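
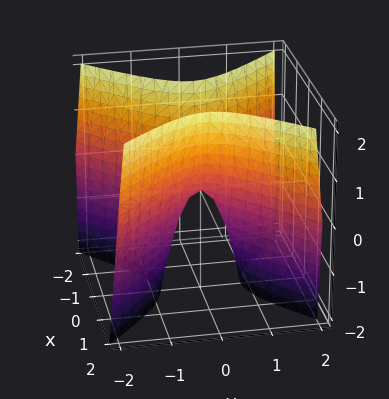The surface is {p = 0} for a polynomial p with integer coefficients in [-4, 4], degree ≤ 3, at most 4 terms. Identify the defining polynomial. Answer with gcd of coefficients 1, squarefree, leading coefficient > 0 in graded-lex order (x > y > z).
The degree is 2 — a hyperbolic paraboloid; a quadric.
Symmetries: the y ↦ −y reflection is a symmetry, so y appears only in even powers; it's symmetric under x → −x, forcing even powers of x.
From the visible intercepts: one z-axis crossing is at z = 0; it meets the y-axis at y = 0 (among the integer gridlines); it crosses the x-axis at the gridline x = 0.
Putting this together gives p.

3*x^2 - 3*y^2 - z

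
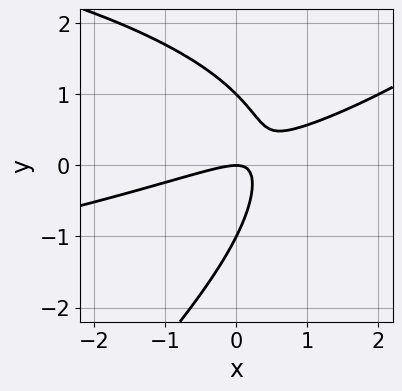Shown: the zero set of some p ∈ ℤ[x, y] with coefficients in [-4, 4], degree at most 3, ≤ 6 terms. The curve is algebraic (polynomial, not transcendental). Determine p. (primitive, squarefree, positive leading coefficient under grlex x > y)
x*y^2 - y^3 + x^2 - 3*x*y + y

(a) deg p = 3. The shape is more complex than any degree-2 curve.
(b) Observable constraints: among the integer gridlines, it crosses the y-axis at y ∈ {-1, 0, 1}; one x-axis crossing is at x = 0.
(c) Fitting integer coefficients to these (and the overall shape) gives p.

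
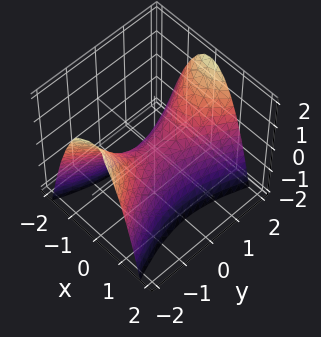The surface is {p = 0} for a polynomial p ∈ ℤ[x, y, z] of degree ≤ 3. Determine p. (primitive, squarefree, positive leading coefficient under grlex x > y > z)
3*x^2 - y^2 + 2*z

First, deg p = 2. A hyperbolic paraboloid; a quadric.
Next, symmetries: mirror symmetry y ↦ −y ⇒ only even powers of y; the x ↦ −x reflection is a symmetry, so x appears only in even powers.
Next, from the axis intercepts and sections: one x-axis crossing is at x = 0; it crosses the z-axis at the gridline z = 0.
Finally, together with the visible shape, these determine p as stated.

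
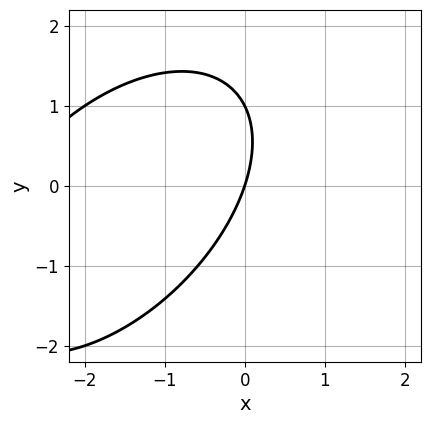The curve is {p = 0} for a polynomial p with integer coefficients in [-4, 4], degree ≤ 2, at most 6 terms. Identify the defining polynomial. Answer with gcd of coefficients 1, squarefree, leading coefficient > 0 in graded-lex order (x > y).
x^2 - x*y + y^2 + 3*x - y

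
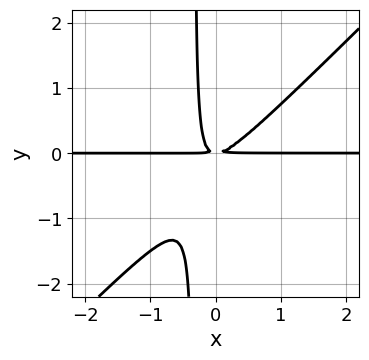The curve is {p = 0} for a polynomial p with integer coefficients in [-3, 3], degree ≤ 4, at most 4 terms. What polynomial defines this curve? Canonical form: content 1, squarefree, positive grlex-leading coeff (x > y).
(a) deg p = 3. No degree-2 curve has this shape.
(b) Reading off the gridlines: the visible x-axis segment lies entirely on the curve.
(c) Matching integer coefficients to the picture gives p.

3*x^2*y - 3*x*y^2 - y^2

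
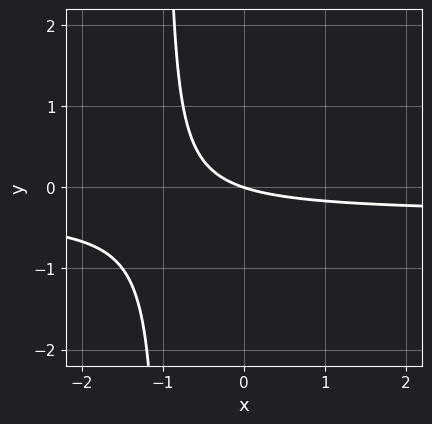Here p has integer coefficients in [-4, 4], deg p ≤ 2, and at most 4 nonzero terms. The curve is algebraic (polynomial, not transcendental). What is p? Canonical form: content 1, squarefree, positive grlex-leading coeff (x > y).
(a) deg p = 2. No degree-1 curve has this shape.
(b) Reading off the gridlines: it meets the x-axis at x = 0 (among the integer gridlines); one y-axis crossing is at y = 0.
(c) Matching integer coefficients to the picture gives p.

3*x*y + x + 3*y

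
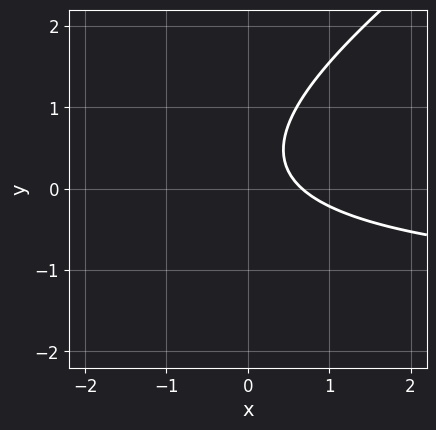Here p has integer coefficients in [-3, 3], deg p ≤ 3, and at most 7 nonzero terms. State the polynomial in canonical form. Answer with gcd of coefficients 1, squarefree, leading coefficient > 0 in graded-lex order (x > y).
First, degree: a generic line meets the curve in up to 2 points, so deg p = 2.
Next, reading off the gridlines: no y-intercept at any integer in the box.
Finally, assembling these constraints gives the stated polynomial.

2*x*y - 3*y^2 + 3*x + 2*y - 2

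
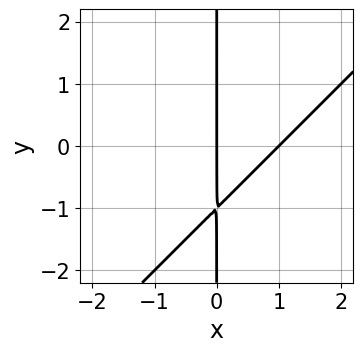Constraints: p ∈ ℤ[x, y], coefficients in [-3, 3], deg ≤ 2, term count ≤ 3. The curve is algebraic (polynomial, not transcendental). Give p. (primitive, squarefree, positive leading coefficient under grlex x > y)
x^2 - x*y - x

The degree is 2 — the shape is more complex than any degree-1 curve.
Checking where it meets the axes: every point of the y-axis in the box is on the curve; among the integer gridlines, it crosses the x-axis at x ∈ {0, 1}.
The integer polynomial consistent with all of this is the stated p.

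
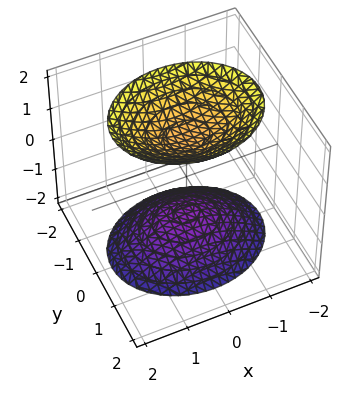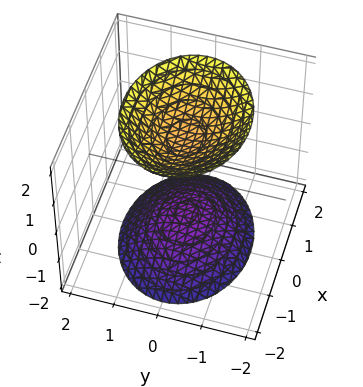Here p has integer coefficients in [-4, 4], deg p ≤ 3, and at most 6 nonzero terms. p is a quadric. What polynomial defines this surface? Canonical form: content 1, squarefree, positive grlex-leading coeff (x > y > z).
(a) The picture has 2 separate pieces. They look like related sheets of one shape, so recover p as a whole.
(b) Degree: two sheets facing apart; a quadric, so deg p = 2.
(c) Symmetries: the y ↦ −y reflection is a symmetry, so y appears only in even powers; mirror symmetry z ↦ −z ⇒ only even powers of z; mirror symmetry x ↦ −x ⇒ only even powers of x.
(d) From the visible intercepts: no x-intercept at any integer in the box; the surface avoids every integer y-axis point in the box.
(e) Fitting integer coefficients to these (and the overall shape) gives p.

2*x^2 + 3*y^2 - 2*z^2 + 3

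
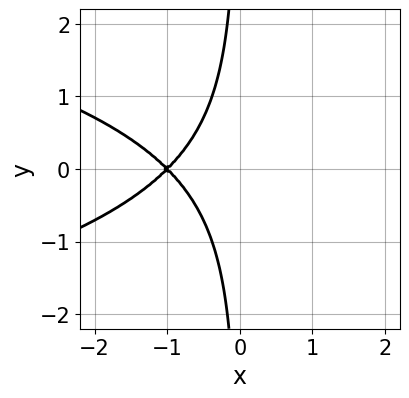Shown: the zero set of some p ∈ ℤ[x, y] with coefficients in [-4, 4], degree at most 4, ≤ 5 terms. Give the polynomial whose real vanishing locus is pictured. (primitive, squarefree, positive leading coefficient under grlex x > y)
x*y^2 + x^2 + 2*x + 1

1. Degree: a generic line meets the curve in up to 3 points, so deg p = 3.
2. Symmetries: it's symmetric under y → −y, forcing even powers of y.
3. Reading off the gridlines: it misses every integer gridline on the y-axis; one x-axis crossing is at x = -1.
4. These observations pin down the coefficients.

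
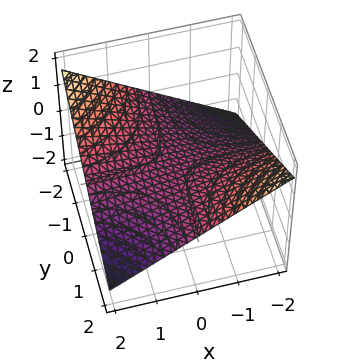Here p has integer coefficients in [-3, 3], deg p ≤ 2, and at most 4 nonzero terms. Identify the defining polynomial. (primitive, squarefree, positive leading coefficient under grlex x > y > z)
x*y + 3*z

deg p = 2.
Against the integer gridlines: one z-axis crossing is at z = 0; every point of the x-axis in the box is on the surface; every point of the y-axis in the box is on the surface.
Together with the visible shape, these determine p as stated.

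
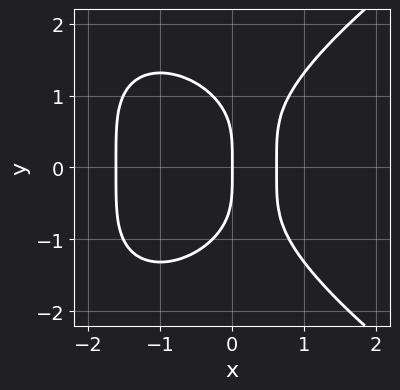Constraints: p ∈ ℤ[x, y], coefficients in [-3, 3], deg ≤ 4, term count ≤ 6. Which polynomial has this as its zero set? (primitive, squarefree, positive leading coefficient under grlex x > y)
The degree is 4 — no degree-3 curve has this shape.
Symmetries: it's symmetric under y → −y, forcing even powers of y.
Observable constraints: one x-axis crossing is at x = 0; one y-axis crossing is at y = 0.
These observations pin down the coefficients.

y^4 - 3*x^3 - 3*x^2 + 3*x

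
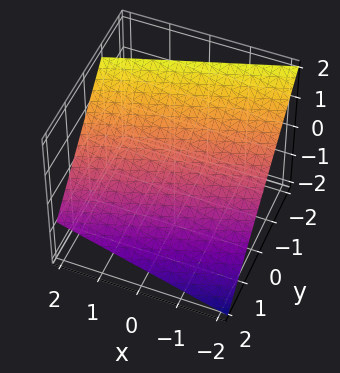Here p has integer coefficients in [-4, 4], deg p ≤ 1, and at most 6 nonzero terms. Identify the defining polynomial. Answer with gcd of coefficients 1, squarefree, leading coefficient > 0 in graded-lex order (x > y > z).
1. Degree: the surface is flat (a plane), so deg p = 1.
2. From the axis intercepts and sections: it meets the x-axis at x = -2 (among the integer gridlines).
3. The integer polynomial consistent with all of this is the stated p.

x - 3*y - 3*z + 2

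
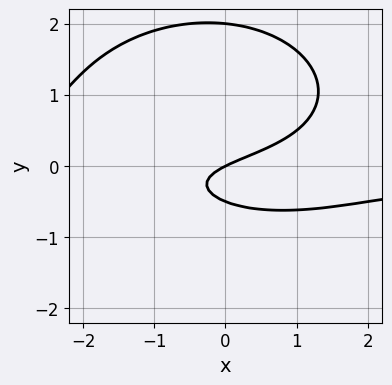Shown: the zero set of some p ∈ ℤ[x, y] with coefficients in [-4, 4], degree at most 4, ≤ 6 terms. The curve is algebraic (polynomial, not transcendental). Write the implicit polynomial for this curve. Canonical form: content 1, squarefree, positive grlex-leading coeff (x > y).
x^2*y + 2*y^3 - 3*y^2 + x - 2*y

(a) Degree: no degree-2 curve has this shape, so deg p = 3.
(b) Against the integer gridlines: one x-axis crossing is at x = 0; among the integer gridlines, it crosses the y-axis at y ∈ {0, 2}.
(c) Solving for integer coefficients yields p as stated.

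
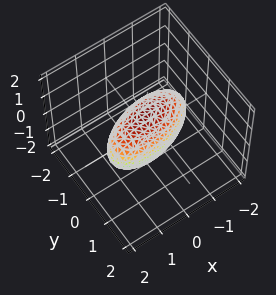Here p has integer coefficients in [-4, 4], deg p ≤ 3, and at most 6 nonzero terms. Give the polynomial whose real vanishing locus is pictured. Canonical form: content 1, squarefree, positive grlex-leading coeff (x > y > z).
x^2 - x*y + 3*y^2 + 2*z^2 - 2

The degree is 2 — a generic line meets the surface in up to 2 points.
Reading off the gridlines: among the integer gridlines, it crosses the z-axis at z ∈ {-1, 1}.
Matching integer coefficients to the picture gives p.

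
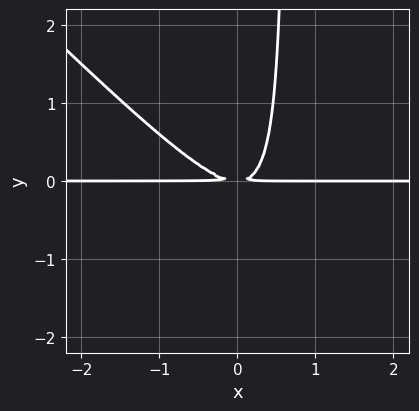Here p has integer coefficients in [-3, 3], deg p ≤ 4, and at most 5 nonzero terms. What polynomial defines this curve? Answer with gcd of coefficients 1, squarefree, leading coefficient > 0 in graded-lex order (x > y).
3*x^2*y + 3*x*y^2 - 2*y^2

(a) deg p = 3. No degree-2 curve has this shape.
(b) From the visible intercepts: the visible x-axis segment lies entirely on the curve.
(c) Fitting integer coefficients to these (and the overall shape) gives p.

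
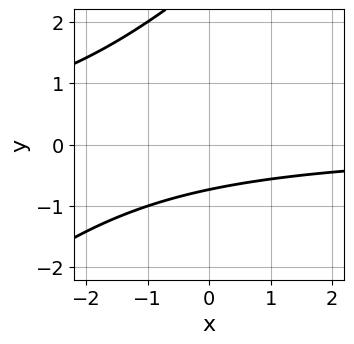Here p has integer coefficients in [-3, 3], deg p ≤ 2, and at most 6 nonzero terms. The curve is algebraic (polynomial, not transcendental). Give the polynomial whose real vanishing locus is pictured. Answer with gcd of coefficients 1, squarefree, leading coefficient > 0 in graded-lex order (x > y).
The degree is 2 — a generic line meets the curve in up to 2 points.
From the visible intercepts: no x-intercept at any integer in the box.
These observations pin down the coefficients.

x*y - y^2 + 2*y + 2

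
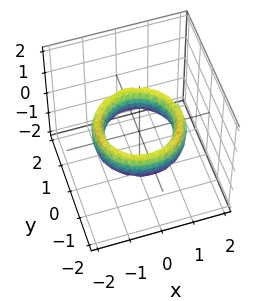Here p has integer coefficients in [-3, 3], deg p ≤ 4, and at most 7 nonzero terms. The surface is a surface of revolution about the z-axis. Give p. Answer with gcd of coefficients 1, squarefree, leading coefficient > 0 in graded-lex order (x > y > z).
x^4 + 2*x^2*y^2 + y^4 - 3*x^2 - 3*y^2 + z^2 + 2

First, degree: no degree-3 surface has this shape, so deg p = 4.
Next, symmetries: rotational symmetry about the z-axis ⇒ p depends on x, y only through x² + y².
Next, from the axis intercepts and sections: the x-axis gridline crossings are at x ∈ {-1, 1}; no z-intercept at any integer in the box.
Finally, together with the visible shape, these determine p as stated. Check: (0, -1, 0) on the y-axis lies on the surface, and p(0, -1, 0) = 0. ✓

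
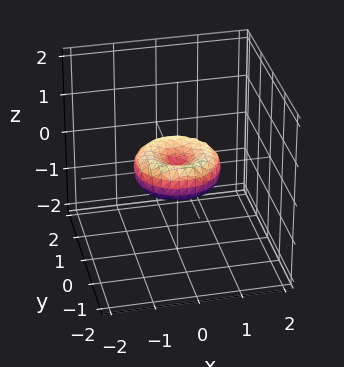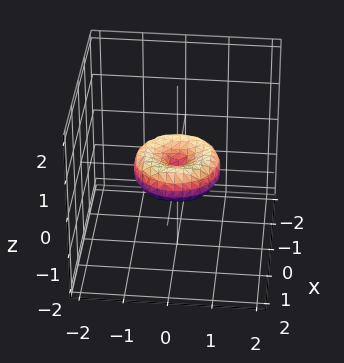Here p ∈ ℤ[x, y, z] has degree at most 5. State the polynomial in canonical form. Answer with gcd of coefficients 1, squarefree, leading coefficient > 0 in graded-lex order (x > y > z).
1. The degree is 4 — the shape is more complex than any degree-3 surface.
2. By symmetry, every cross-section ⟂ z is a circle, so x, y appear only via x² + y².
3. Against the integer gridlines: it meets the z-axis at z = 0 (among the integer gridlines); among the integer gridlines, it crosses the y-axis at y ∈ {-1, 0, 1}; a circular section at z = 0 has radius exactly 1.
4. Assembling these constraints gives the stated polynomial. Check: (-1, 0, 0) on the x-axis lies on the surface, and p(-1, 0, 0) = 0. ✓

2*x^4 + 4*x^2*y^2 + 2*y^4 - 2*x^2 - 2*y^2 + 3*z^2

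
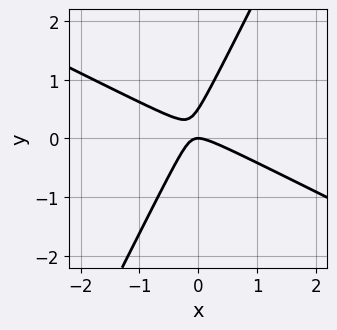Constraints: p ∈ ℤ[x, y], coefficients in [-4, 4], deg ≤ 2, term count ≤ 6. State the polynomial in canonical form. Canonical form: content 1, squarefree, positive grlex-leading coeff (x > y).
2*x^2 + 3*x*y - 2*y^2 + y

(a) Degree: no degree-1 curve has this shape, so deg p = 2.
(b) From the axis intercepts and sections: it crosses the x-axis at the gridline x = 0; it meets the y-axis at y = 0 (among the integer gridlines).
(c) These observations pin down the coefficients.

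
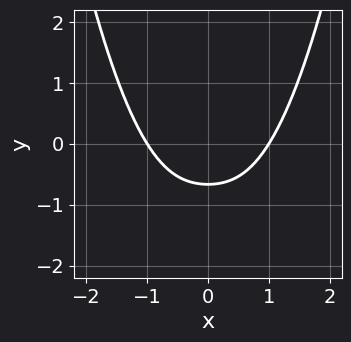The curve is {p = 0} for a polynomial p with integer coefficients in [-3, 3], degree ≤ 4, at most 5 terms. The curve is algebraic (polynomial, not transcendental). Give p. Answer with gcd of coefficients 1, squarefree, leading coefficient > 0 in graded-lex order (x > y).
2*x^4 - 2*x^2*y - 3*y - 2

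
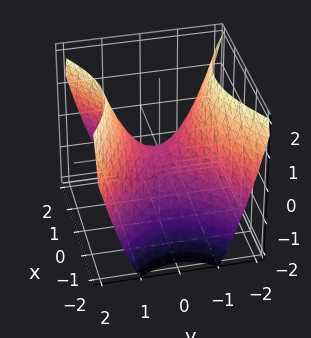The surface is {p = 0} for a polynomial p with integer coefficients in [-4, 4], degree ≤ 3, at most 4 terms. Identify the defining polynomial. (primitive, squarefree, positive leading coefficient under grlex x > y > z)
First, the degree is 2 — a hyperbolic paraboloid; a quadric.
Next, symmetries: it's symmetric under y → −y, forcing even powers of y; mirror symmetry x ↦ −x ⇒ only even powers of x.
Next, observable constraints: it crosses the y-axis at the gridline y = 0; it meets the z-axis at z = 0 (among the integer gridlines); one x-axis crossing is at x = 0.
Finally, the integer polynomial consistent with all of this is the stated p.

2*x^2 - 3*y^2 + 3*z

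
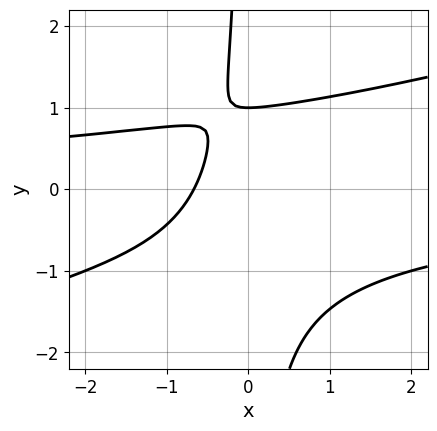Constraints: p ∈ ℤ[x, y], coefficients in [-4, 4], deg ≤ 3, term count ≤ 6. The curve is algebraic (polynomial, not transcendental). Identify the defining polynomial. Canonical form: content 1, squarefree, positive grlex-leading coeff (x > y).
x^2*y - 3*x*y^2 + 3*x - 2*y + 2

Degree: the shape is more complex than any degree-2 curve, so deg p = 3.
Checking where it meets the axes: it crosses the y-axis at the gridline y = 1.
Matching integer coefficients to the picture gives p.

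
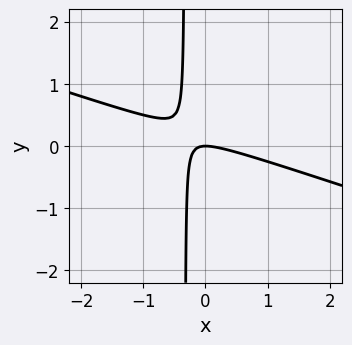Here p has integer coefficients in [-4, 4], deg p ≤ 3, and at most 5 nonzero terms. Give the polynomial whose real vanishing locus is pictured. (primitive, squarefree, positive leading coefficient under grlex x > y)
x^2 + 3*x*y + y

First, degree: the shape is more complex than any degree-1 curve, so deg p = 2.
Next, from the axis intercepts and sections: it meets the x-axis at x = 0 (among the integer gridlines); it meets the y-axis at y = 0 (among the integer gridlines).
Finally, fitting integer coefficients to these (and the overall shape) gives p.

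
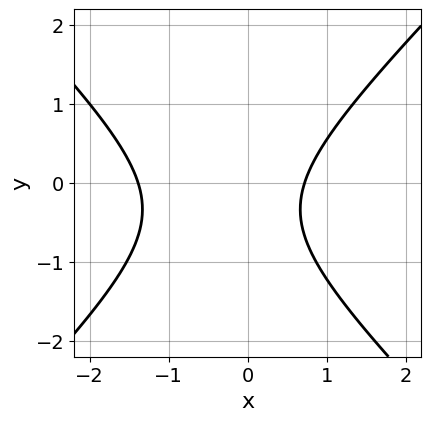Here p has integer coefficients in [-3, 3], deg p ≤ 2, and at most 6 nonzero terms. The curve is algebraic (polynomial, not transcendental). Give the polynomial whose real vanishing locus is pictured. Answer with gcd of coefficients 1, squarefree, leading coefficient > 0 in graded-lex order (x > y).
Degree: a generic line meets the curve in up to 2 points, so deg p = 2.
Observable constraints: the curve avoids every integer y-axis point in the box.
Putting this together gives p.

3*x^2 - 3*y^2 + 2*x - 2*y - 3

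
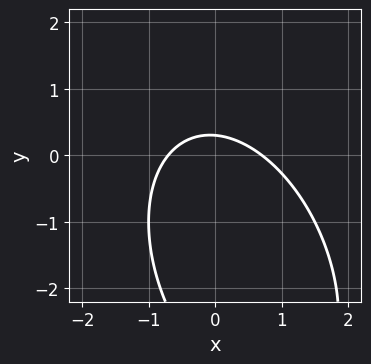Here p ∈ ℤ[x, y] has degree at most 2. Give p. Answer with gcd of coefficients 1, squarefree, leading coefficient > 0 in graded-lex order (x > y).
2*x^2 + x*y + y^2 + 3*y - 1

1. Degree: a generic line meets the curve in up to 2 points, so deg p = 2.
2. Putting this together gives p.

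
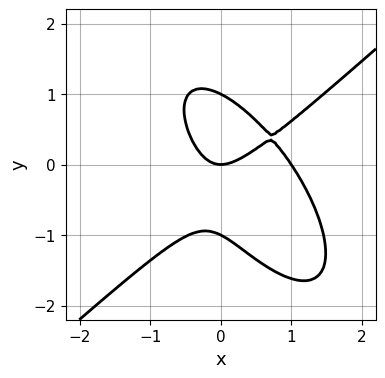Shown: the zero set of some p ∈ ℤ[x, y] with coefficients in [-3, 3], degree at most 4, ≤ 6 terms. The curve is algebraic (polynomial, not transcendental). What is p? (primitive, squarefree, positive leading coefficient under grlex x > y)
3*x^3 - 2*x*y^2 - 2*y^3 - 3*x^2 + 2*y

1. The degree is 3 — the shape is more complex than any degree-2 curve.
2. From the axis intercepts and sections: among the integer gridlines, it crosses the y-axis at y ∈ {-1, 0, 1}; among the integer gridlines, it crosses the x-axis at x ∈ {0, 1}.
3. The integer polynomial consistent with all of this is the stated p.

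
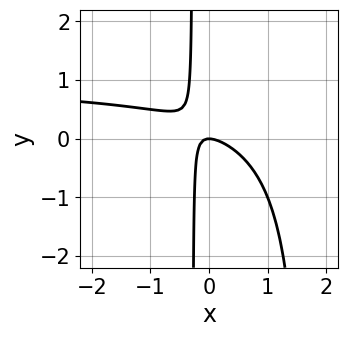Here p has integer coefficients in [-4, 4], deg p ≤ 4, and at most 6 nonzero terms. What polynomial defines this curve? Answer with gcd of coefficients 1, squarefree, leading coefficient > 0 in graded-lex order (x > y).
First, degree: no degree-2 curve has this shape, so deg p = 3.
Then, from the visible intercepts: one x-axis crossing is at x = 0; it meets the y-axis at y = 0 (among the integer gridlines).
Finally, solving for integer coefficients yields p as stated.

2*x^2*y - 2*x^2 - 3*x*y - y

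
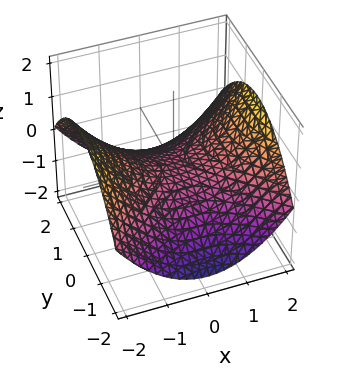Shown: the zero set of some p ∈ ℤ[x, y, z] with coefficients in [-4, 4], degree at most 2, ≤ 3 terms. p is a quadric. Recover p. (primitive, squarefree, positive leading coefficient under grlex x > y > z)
Degree: a saddle surface; a quadric, so deg p = 2.
Symmetries: it's symmetric under y → −y, forcing even powers of y; it's symmetric under x → −x, forcing even powers of x.
From the visible intercepts: one x-axis crossing is at x = 0; it meets the z-axis at z = 0 (among the integer gridlines); one y-axis crossing is at y = 0.
These observations pin down the coefficients.

x^2 - y^2 - 3*z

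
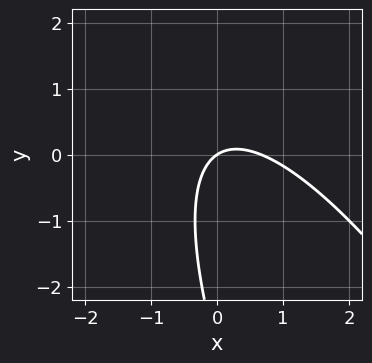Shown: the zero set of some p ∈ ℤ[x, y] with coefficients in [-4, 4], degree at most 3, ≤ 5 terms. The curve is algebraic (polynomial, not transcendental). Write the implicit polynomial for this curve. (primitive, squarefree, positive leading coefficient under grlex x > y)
(a) Degree: no degree-1 curve has this shape, so deg p = 2.
(b) From the visible intercepts: it meets the x-axis at x = 0 (among the integer gridlines); it meets the y-axis at y = 0 (among the integer gridlines).
(c) Matching integer coefficients to the picture gives p.

3*x^2 + 3*x*y + y^2 - 2*x + 3*y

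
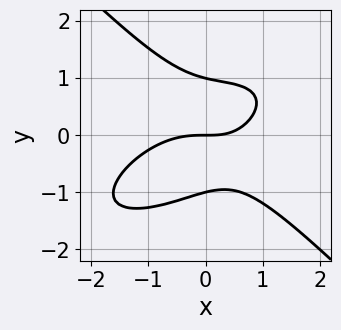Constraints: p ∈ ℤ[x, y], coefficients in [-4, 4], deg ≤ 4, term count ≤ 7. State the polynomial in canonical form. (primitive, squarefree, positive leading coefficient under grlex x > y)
x^3 - x^2*y + 2*y^3 + x*y - 2*y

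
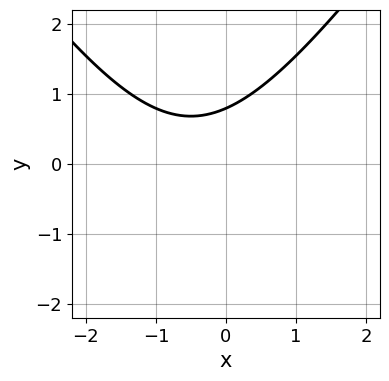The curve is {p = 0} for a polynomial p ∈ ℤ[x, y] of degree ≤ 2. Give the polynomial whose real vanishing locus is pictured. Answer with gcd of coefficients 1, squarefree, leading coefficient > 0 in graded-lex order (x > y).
First, deg p = 2.
Then, checking where it meets the axes: it misses every integer gridline on the x-axis.
Finally, fitting integer coefficients to these (and the overall shape) gives p.

2*x^2 - y^2 + 2*x - 3*y + 3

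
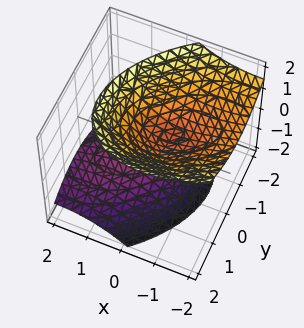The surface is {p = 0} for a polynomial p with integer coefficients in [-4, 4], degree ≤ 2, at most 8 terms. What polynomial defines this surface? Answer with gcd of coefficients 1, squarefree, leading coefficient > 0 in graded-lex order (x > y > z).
There are 2 components. Treating them together as one polynomial.
The degree is 2 — the shape is more complex than any degree-1 surface.
From the visible intercepts: the surface avoids every integer y-axis point in the box; the surface avoids every integer x-axis point in the box.
Putting this together gives p.

2*x^2 - 2*x*y + 3*x*z + 3*y^2 - 3*z^2 + 1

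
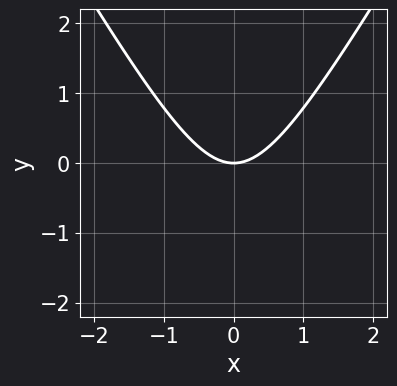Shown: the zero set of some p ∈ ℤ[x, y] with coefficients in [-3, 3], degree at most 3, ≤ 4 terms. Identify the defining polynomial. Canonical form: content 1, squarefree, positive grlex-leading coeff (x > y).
3*x^2 - y^2 - 3*y

1. deg p = 2. A generic line meets the curve in up to 2 points.
2. Symmetries: the x ↦ −x reflection is a symmetry, so x appears only in even powers.
3. Reading off the gridlines: it crosses the x-axis at the gridline x = 0; it meets the y-axis at y = 0 (among the integer gridlines).
4. Matching integer coefficients to the picture gives p.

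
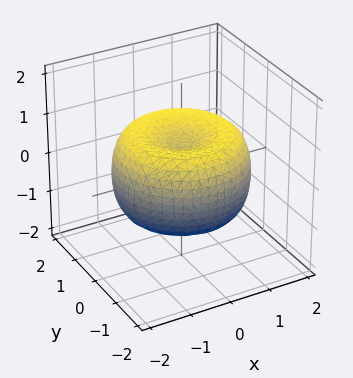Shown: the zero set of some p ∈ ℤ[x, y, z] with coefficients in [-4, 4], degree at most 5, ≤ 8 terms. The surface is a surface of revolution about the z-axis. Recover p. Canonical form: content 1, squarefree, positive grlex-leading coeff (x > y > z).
1. Degree: no degree-3 surface has this shape, so deg p = 4.
2. By symmetry, the surface is invariant under rotation about z: p = q(x² + y², z).
3. Observable constraints: a circular section at z = 1 has radius exactly 1.
4. These observations pin down the coefficients.

x^4 + 2*x^2*y^2 + y^4 - 2*x^2 - 2*y^2 + 2*z^2 - 1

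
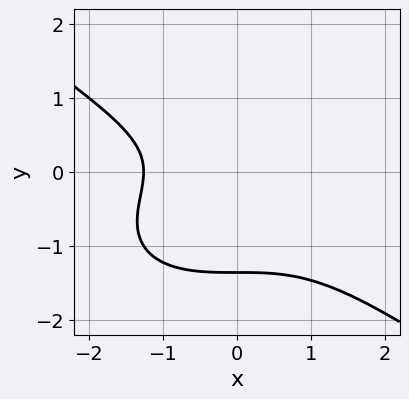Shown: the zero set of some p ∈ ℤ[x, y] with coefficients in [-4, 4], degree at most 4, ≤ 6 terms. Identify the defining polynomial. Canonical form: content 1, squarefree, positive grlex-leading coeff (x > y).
First, degree: no degree-2 curve has this shape, so deg p = 3.
Finally, the integer polynomial consistent with all of this is the stated p.

x^3 + 3*y^3 + 3*y^2 + 2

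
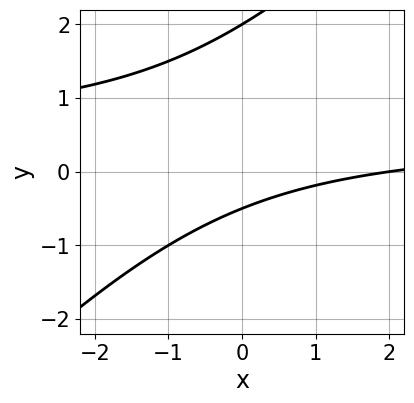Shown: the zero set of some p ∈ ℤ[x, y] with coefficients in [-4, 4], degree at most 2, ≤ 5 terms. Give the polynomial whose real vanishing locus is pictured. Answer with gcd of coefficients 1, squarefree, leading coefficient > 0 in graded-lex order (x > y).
2*x*y - 2*y^2 - x + 3*y + 2

(a) deg p = 2. A generic line meets the curve in up to 2 points.
(b) Against the integer gridlines: it meets the y-axis at y = 2 (among the integer gridlines); it crosses the x-axis at the gridline x = 2.
(c) Matching integer coefficients to the picture gives p.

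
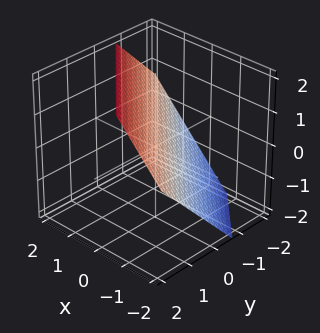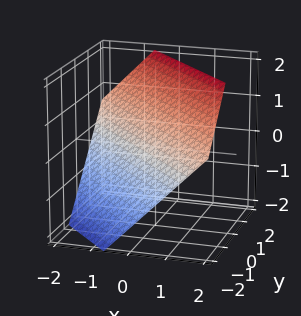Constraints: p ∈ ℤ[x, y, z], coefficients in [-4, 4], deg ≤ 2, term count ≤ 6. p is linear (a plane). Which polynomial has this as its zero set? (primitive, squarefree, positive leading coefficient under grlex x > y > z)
(a) Degree: the surface is flat (a plane), so deg p = 1.
(b) Matching integer coefficients to the picture gives p.

3*x + 3*y - 3*z + 2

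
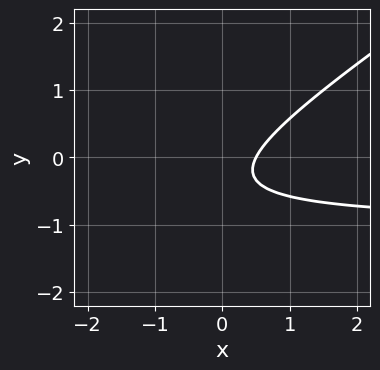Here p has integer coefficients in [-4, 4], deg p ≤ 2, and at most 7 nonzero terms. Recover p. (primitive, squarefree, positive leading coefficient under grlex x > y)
2*x*y - 3*y^2 + 2*x - 2*y - 1

(a) deg p = 2. A generic line meets the curve in up to 2 points.
(b) Checking where it meets the axes: no y-intercept at any integer in the box.
(c) Fitting integer coefficients to these (and the overall shape) gives p.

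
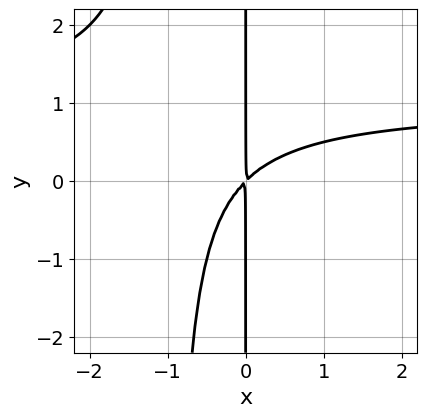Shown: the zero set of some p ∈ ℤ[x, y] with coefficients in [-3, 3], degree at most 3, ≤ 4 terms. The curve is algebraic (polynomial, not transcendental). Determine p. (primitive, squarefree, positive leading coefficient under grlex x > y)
x^2*y - x^2 + x*y

1. The degree is 3 — the shape is more complex than any degree-2 curve.
2. From the axis intercepts and sections: the visible y-axis segment lies entirely on the curve.
3. Fitting integer coefficients to these (and the overall shape) gives p.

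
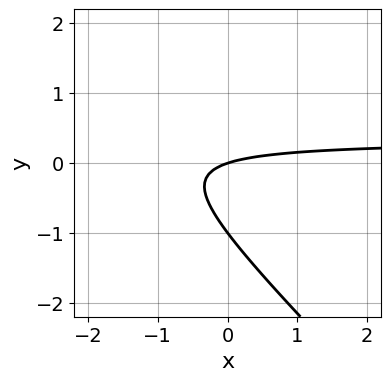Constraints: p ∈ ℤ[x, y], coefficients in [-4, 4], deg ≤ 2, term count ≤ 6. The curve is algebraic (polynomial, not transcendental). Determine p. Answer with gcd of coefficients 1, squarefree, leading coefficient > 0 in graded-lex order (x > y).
First, deg p = 2. No degree-1 curve has this shape.
Next, from the axis intercepts and sections: it meets the x-axis at x = 0 (among the integer gridlines); among the integer gridlines, it crosses the y-axis at y ∈ {-1, 0}.
Finally, assembling these constraints gives the stated polynomial.

3*x*y + 3*y^2 - x + 3*y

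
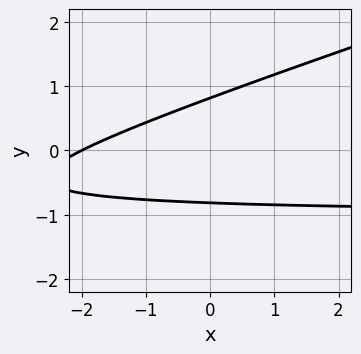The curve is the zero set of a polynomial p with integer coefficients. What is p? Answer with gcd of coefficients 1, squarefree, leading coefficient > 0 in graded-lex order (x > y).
1. The degree is 2 — the shape is more complex than any degree-1 curve.
2. Reading off the gridlines: it crosses the x-axis at the gridline x = -2.
3. Solving for integer coefficients yields p as stated.

x*y - 3*y^2 + x + 2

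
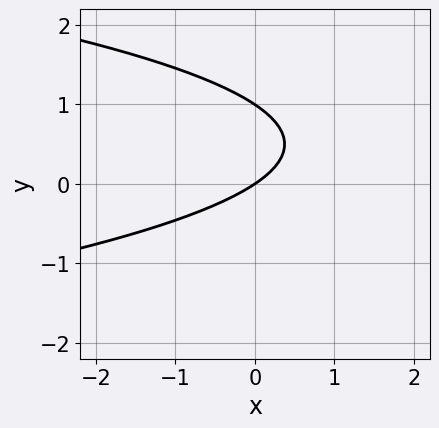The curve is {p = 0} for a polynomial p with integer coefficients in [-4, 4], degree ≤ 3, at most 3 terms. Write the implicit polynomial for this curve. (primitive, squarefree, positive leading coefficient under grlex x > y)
Degree: no degree-1 curve has this shape, so deg p = 2.
Observable constraints: one x-axis crossing is at x = 0; among the integer gridlines, it crosses the y-axis at y ∈ {0, 1}.
These observations pin down the coefficients.

3*y^2 + 2*x - 3*y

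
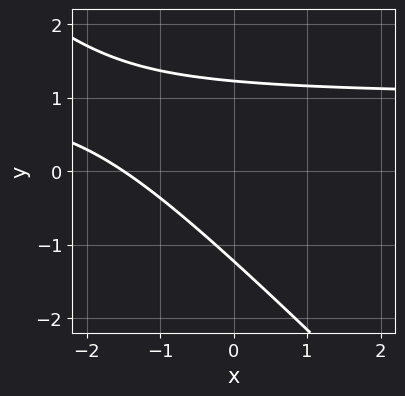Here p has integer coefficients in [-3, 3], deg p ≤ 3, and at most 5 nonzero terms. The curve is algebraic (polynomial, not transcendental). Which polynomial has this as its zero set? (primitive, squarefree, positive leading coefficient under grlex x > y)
(a) deg p = 2. No degree-1 curve has this shape.
(b) Matching integer coefficients to the picture gives p.

2*x*y + 2*y^2 - 2*x - 3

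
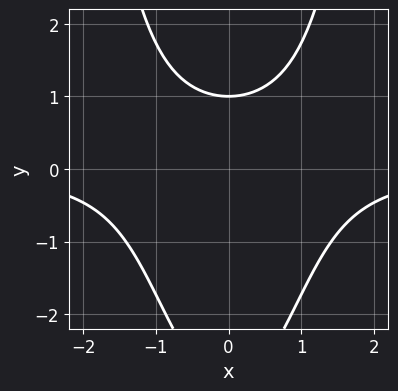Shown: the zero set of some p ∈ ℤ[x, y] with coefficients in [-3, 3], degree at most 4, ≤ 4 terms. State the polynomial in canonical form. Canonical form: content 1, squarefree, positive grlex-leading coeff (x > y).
2*x^2*y - y^2 - 2*y + 3

(a) Degree: a generic line meets the curve in up to 3 points, so deg p = 3.
(b) Symmetries: it's symmetric under x → −x, forcing even powers of x.
(c) From the visible intercepts: the curve avoids every integer x-axis point in the box; it meets the y-axis at y = 1 (among the integer gridlines).
(d) These observations pin down the coefficients.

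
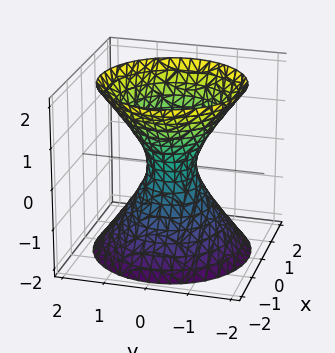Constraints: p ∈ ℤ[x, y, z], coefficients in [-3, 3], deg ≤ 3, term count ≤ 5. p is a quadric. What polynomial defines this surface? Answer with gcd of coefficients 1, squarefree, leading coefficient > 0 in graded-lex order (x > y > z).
First, degree: one connected sheet with a waist; a quadric, so deg p = 2.
Next, symmetries: the z ↦ −z reflection is a symmetry, so z appears only in even powers; the z-axis is an axis of rotation, so x and y enter only as x² + y².
Next, reading off the gridlines: the surface avoids every integer z-axis point in the box; a circular section at z = -1 has radius exactly 1.
Finally, fitting integer coefficients to these (and the overall shape) gives p.

3*x^2 + 3*y^2 - 2*z^2 - 1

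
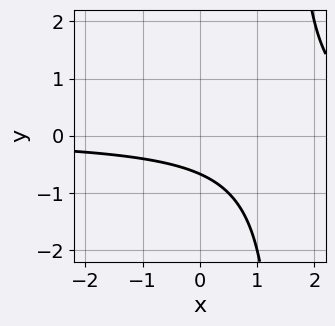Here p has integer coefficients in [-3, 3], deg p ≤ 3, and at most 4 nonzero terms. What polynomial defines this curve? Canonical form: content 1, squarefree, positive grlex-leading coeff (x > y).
2*x*y - 3*y - 2

First, deg p = 2.
Then, observable constraints: the curve avoids every integer x-axis point in the box.
Finally, fitting integer coefficients to these (and the overall shape) gives p.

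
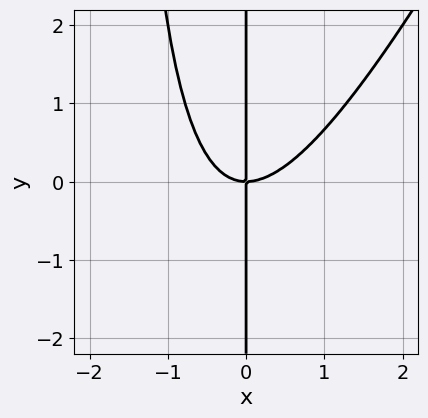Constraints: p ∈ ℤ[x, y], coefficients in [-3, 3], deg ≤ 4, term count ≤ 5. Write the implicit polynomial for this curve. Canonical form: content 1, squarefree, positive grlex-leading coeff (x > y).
Degree: the shape is more complex than any degree-2 curve, so deg p = 3.
Against the integer gridlines: the visible y-axis segment lies entirely on the curve; it meets the x-axis at x = 0 (among the integer gridlines).
Putting this together gives p.

2*x^3 - x^2*y - 2*x*y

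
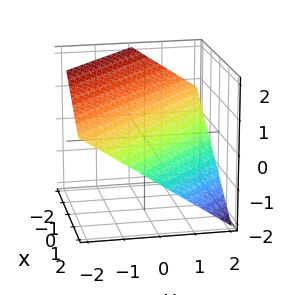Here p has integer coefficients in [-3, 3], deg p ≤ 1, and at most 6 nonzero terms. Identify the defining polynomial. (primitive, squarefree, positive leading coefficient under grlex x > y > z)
1. deg p = 1.
2. From the visible intercepts: it meets the y-axis at y = 1 (among the integer gridlines); one x-axis crossing is at x = 1.
3. The integer polynomial consistent with all of this is the stated p.

2*x + 2*y + 3*z - 2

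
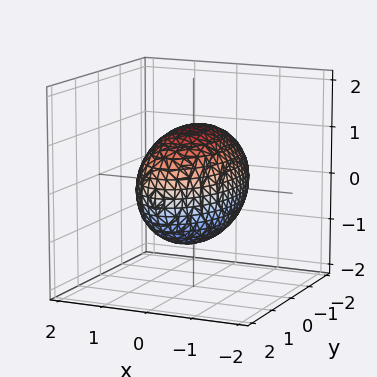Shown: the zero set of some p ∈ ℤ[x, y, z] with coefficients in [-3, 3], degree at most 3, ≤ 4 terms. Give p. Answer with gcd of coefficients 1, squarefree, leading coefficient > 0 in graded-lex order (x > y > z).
3*x^2 + y^2 + 2*z^2 - 3

The degree is 2 — a closed, bounded, convex surface; a quadric.
Symmetries: mirror symmetry x ↦ −x ⇒ only even powers of x; it's symmetric under z → −z, forcing even powers of z; mirror symmetry y ↦ −y ⇒ only even powers of y.
From the axis intercepts and sections: the x-axis gridline crossings are at x ∈ {-1, 1}.
Together with the visible shape, these determine p as stated.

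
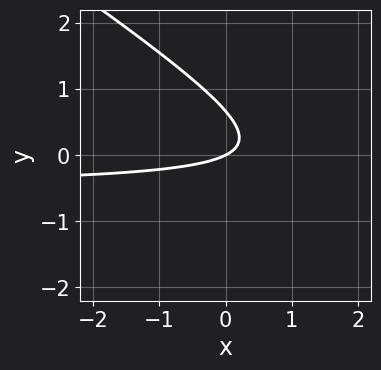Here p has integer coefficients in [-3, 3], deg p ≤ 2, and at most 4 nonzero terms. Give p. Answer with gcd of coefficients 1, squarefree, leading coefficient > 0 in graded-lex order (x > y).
2*x*y + 3*y^2 + x - 2*y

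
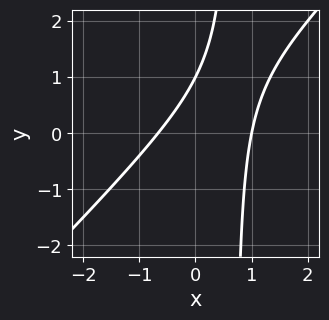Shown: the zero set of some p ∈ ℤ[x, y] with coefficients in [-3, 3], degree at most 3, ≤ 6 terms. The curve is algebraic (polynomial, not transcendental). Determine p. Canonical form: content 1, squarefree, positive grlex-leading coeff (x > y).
3*x^2 - 3*x*y - x + 2*y - 2

deg p = 2.
Checking where it meets the axes: it meets the x-axis at x = 1 (among the integer gridlines); it crosses the y-axis at the gridline y = 1.
Putting this together gives p.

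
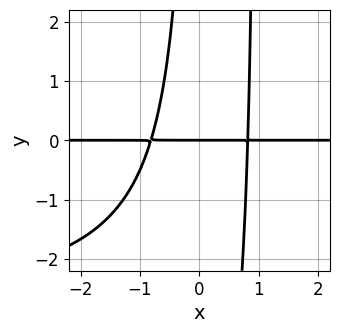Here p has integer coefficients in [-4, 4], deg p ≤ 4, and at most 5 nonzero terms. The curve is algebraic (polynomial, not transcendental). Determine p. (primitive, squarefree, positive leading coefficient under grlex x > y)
First, the degree is 4 — the shape is more complex than any degree-3 curve.
Next, against the integer gridlines: it crosses the y-axis at the gridline y = 0; the visible x-axis segment lies entirely on the curve.
Finally, solving for integer coefficients yields p as stated.

x^2*y^2 + 3*x^2*y - x*y^2 - 2*y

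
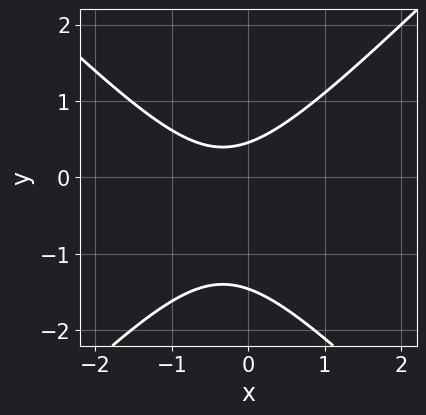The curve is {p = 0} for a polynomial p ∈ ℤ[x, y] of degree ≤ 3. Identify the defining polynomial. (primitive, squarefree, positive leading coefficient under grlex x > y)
3*x^2 - 3*y^2 + 2*x - 3*y + 2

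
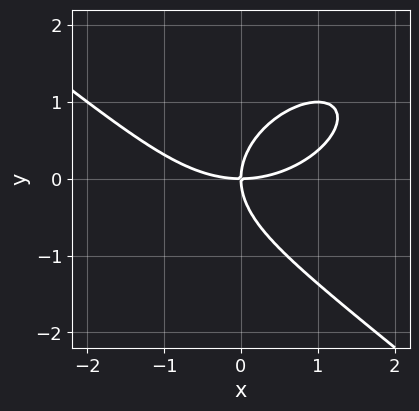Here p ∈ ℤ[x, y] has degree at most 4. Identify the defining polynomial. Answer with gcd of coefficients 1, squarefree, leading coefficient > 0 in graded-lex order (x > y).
1. deg p = 3. The shape is more complex than any degree-2 curve.
2. Against the integer gridlines: it crosses the y-axis at the gridline y = 0; one x-axis crossing is at x = 0.
3. Putting this together gives p.

x^3 + 2*y^3 - 3*x*y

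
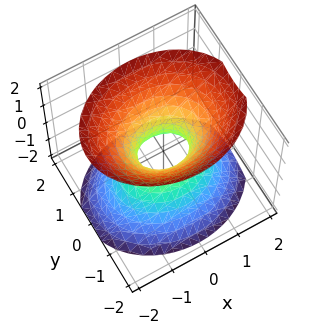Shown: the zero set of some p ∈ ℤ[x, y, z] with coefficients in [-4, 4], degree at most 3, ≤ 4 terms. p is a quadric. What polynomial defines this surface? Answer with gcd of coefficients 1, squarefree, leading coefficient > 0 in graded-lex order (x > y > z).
First, degree: an hourglass — one-sheet hyperboloid; a quadric, so deg p = 2.
Next, symmetries: mirror symmetry x ↦ −x ⇒ only even powers of x; it's symmetric under z → −z, forcing even powers of z; it's symmetric under y → −y, forcing even powers of y.
Next, from the visible intercepts: the surface avoids every integer z-axis point in the box.
Finally, matching integer coefficients to the picture gives p.

2*x^2 + 3*y^2 - 2*z^2 - 1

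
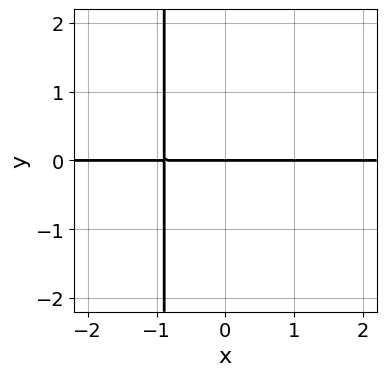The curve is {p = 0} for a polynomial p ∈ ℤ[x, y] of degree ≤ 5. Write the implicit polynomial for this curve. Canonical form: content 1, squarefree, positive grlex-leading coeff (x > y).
3*x^3*y + x*y + 3*y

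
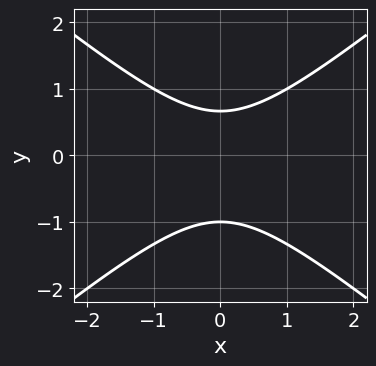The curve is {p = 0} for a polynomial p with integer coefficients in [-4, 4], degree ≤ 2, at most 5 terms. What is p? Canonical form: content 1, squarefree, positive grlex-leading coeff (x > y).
2*x^2 - 3*y^2 - y + 2

1. Degree: a generic line meets the curve in up to 2 points, so deg p = 2.
2. Symmetries: it's symmetric under x → −x, forcing even powers of x.
3. Reading off the gridlines: it crosses the y-axis at the gridline y = -1; it misses every integer gridline on the x-axis.
4. Matching integer coefficients to the picture gives p.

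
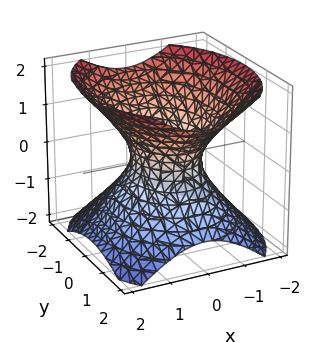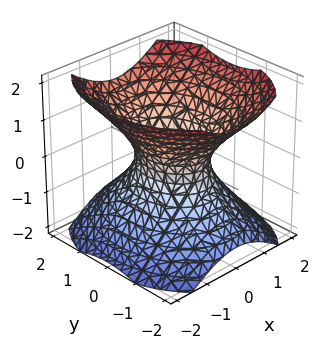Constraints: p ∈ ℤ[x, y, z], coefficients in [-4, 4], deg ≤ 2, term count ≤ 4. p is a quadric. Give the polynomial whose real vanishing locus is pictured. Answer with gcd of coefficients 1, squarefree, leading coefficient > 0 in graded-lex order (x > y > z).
3*x^2 + 2*y^2 - 3*z^2 - 2

1. deg p = 2. One connected sheet with a waist; a quadric.
2. Symmetries: mirror symmetry y ↦ −y ⇒ only even powers of y; it's symmetric under z → −z, forcing even powers of z; mirror symmetry x ↦ −x ⇒ only even powers of x.
3. From the axis intercepts and sections: the surface avoids every integer z-axis point in the box; the y-axis gridline crossings are at y ∈ {-1, 1}.
4. Matching integer coefficients to the picture gives p.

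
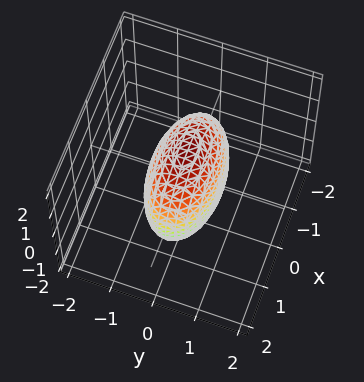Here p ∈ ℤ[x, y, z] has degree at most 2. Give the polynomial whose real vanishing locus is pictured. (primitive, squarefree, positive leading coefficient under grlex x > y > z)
The degree is 2 — bounded and convex; a quadric.
Symmetries: mirror symmetry y ↦ −y ⇒ only even powers of y; it's symmetric under z → −z, forcing even powers of z; mirror symmetry x ↦ −x ⇒ only even powers of x.
The integer polynomial consistent with all of this is the stated p.

x^2 + 3*y^2 + z^2 - 2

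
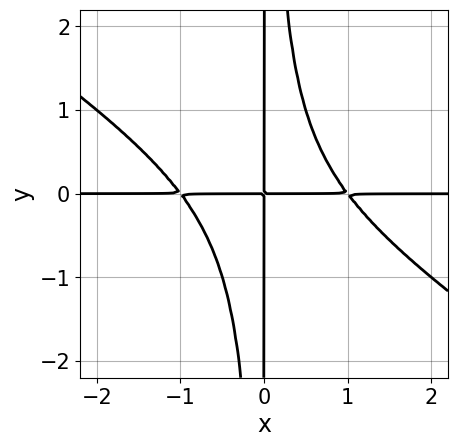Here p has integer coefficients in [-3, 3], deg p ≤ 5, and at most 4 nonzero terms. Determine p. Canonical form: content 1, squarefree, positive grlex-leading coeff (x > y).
2*x^3*y + 3*x^2*y^2 - 2*x*y

1. deg p = 4.
2. Observable constraints: the visible y-axis segment lies entirely on the curve; the visible x-axis segment lies entirely on the curve.
3. Matching integer coefficients to the picture gives p.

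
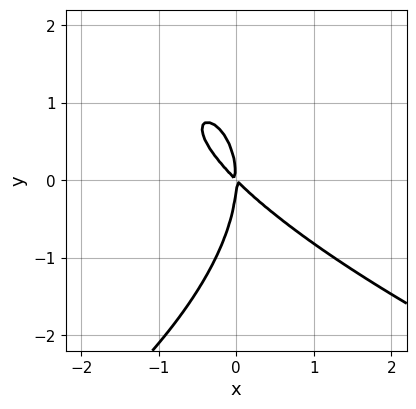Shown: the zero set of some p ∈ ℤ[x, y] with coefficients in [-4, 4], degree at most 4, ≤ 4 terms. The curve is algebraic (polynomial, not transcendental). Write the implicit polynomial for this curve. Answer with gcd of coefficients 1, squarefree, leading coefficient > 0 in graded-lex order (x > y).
1. The degree is 3 — the shape is more complex than any degree-2 curve.
2. Against the integer gridlines: it meets the x-axis at x = 0 (among the integer gridlines); one y-axis crossing is at y = 0.
3. The integer polynomial consistent with all of this is the stated p.

y^3 + 3*x^2 + 3*x*y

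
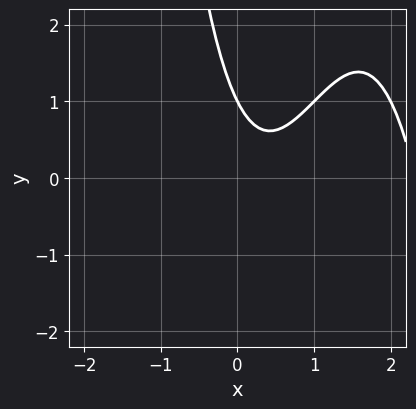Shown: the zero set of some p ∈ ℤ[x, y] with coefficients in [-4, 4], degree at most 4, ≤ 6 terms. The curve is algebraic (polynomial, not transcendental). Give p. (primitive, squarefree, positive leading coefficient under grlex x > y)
1. deg p = 3. No degree-2 curve has this shape.
2. From the visible intercepts: it crosses the y-axis at the gridline y = 1; it misses every integer gridline on the x-axis.
3. Matching integer coefficients to the picture gives p.

x^3 - 3*x^2 + 2*x + y - 1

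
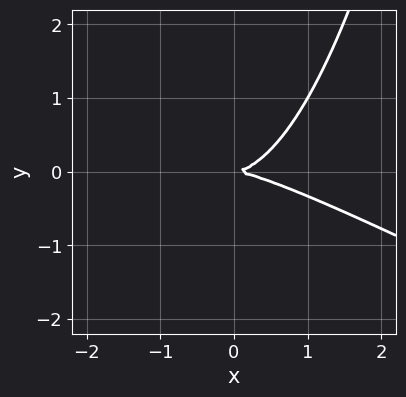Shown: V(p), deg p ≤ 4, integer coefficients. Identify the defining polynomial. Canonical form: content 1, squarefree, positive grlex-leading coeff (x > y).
First, the degree is 3 — no degree-2 curve has this shape.
Then, reading off the gridlines: it crosses the y-axis at the gridline y = 0; it meets the x-axis at x = 0 (among the integer gridlines).
Finally, these observations pin down the coefficients.

x^3 + 2*x^2*y - 3*y^2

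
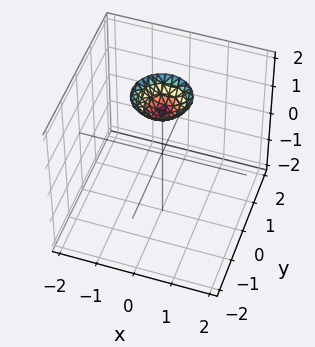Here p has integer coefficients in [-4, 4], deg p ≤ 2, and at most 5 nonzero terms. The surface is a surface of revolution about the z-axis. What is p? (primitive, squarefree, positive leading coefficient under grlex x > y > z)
2*x^2 + 2*y^2 - 2*z + 3

First, degree: a generic line meets the surface in up to 2 points, so deg p = 2.
Then, symmetry: every cross-section ⟂ z is a circle, so x, y appear only via x² + y².
Next, from the axis intercepts and sections: a circular section at z = 2 has radius between 0 and 1; the surface avoids every integer y-axis point in the box; no x-intercept at any integer in the box.
Finally, matching integer coefficients to the picture gives p.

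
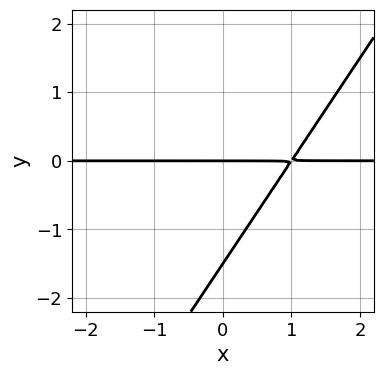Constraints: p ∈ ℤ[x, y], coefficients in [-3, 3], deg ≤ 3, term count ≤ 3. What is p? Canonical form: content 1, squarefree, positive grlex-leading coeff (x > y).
Degree: a generic line meets the curve in up to 2 points, so deg p = 2.
Against the integer gridlines: every point of the x-axis in the box is on the curve; it meets the y-axis at y = 0 (among the integer gridlines).
These observations pin down the coefficients.

3*x*y - 2*y^2 - 3*y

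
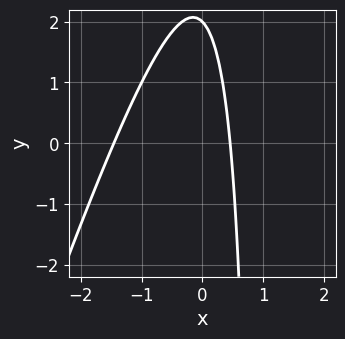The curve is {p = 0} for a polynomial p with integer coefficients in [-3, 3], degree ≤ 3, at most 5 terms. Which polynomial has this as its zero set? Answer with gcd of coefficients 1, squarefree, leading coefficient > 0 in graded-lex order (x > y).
3*x^2 - x*y + 3*x + y - 2

1. The degree is 2 — a generic line meets the curve in up to 2 points.
2. Reading off the gridlines: it meets the y-axis at y = 2 (among the integer gridlines).
3. The integer polynomial consistent with all of this is the stated p.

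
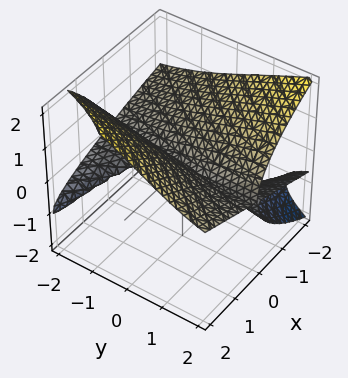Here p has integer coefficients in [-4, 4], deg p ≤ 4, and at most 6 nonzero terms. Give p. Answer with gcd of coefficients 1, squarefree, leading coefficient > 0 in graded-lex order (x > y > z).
(a) I count 3 distinct pieces. They look like related sheets of one shape, so recover p as a whole.
(b) deg p = 3. A generic line meets the surface in up to 3 points.
(c) Reading off the gridlines: it crosses the z-axis at the gridline z = 0; the visible y-axis segment lies entirely on the surface.
(d) Matching integer coefficients to the picture gives p.

3*x*y*z - x*z^2 + 3*z^3 - 2*x^2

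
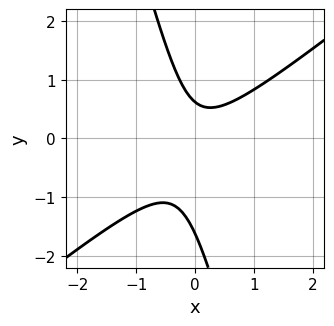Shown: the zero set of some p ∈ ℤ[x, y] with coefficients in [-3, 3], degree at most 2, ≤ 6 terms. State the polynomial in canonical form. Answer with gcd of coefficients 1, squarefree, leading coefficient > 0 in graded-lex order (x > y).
3*x^2 - 3*x*y - y^2 - y + 1

(a) The degree is 2 — a generic line meets the curve in up to 2 points.
(b) Reading off the gridlines: no x-intercept at any integer in the box.
(c) The integer polynomial consistent with all of this is the stated p.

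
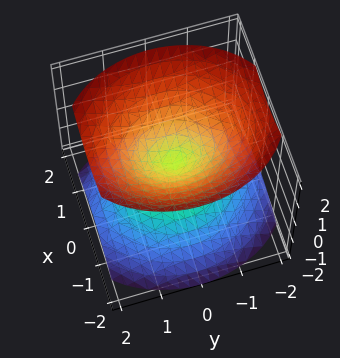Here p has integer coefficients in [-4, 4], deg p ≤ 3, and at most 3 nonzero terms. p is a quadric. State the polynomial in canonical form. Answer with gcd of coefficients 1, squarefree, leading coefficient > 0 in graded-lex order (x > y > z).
3*x^2 + 2*y^2 - 3*z^2

First, I count 2 distinct pieces.
Then, deg p = 2.
Then, symmetries: the x ↦ −x reflection is a symmetry, so x appears only in even powers; it's symmetric under z → −z, forcing even powers of z; mirror symmetry y ↦ −y ⇒ only even powers of y.
Then, from the axis intercepts and sections: one x-axis crossing is at x = 0; one y-axis crossing is at y = 0; one z-axis crossing is at z = 0.
Finally, assembling these constraints gives the stated polynomial.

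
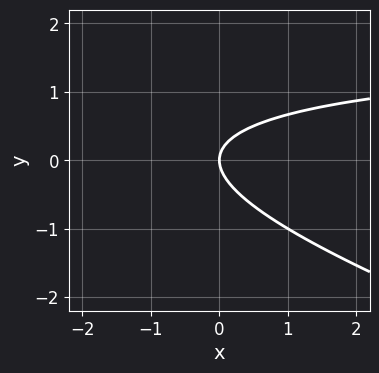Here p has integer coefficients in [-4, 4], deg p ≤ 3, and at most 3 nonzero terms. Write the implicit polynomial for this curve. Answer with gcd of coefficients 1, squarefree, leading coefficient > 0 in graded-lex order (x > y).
deg p = 2. No degree-1 curve has this shape.
Reading off the gridlines: it crosses the y-axis at the gridline y = 0; it meets the x-axis at x = 0 (among the integer gridlines).
These observations pin down the coefficients.

x*y + 3*y^2 - 2*x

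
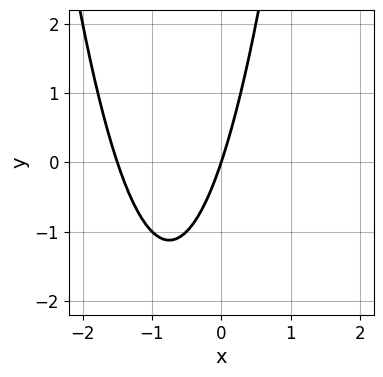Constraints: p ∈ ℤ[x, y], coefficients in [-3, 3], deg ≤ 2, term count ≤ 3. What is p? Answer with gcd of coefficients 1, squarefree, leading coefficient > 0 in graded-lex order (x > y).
1. The degree is 2 — no degree-1 curve has this shape.
2. From the visible intercepts: one x-axis crossing is at x = 0; it meets the y-axis at y = 0 (among the integer gridlines).
3. Fitting integer coefficients to these (and the overall shape) gives p.

2*x^2 + 3*x - y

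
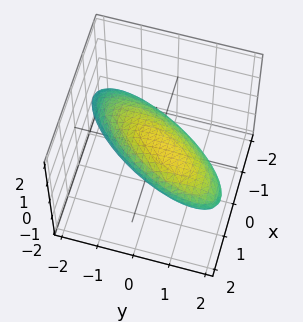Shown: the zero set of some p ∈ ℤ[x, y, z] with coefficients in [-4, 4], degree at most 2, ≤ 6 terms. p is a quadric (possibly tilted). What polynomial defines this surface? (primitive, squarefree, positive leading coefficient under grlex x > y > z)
First, degree: the shape is more complex than any degree-1 surface, so deg p = 2.
Next, observable constraints: among the integer gridlines, it crosses the x-axis at x ∈ {-1, 1}.
Finally, assembling these constraints gives the stated polynomial.

2*x^2 - 2*x*y - x*z + y^2 + 3*z^2 - 2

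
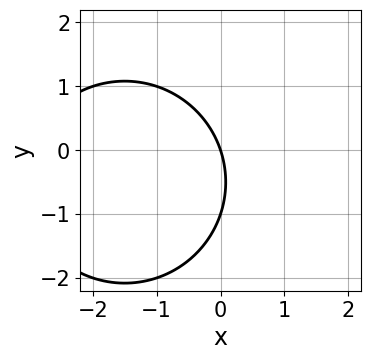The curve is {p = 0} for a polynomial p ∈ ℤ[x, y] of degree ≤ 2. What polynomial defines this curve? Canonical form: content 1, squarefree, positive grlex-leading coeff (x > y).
deg p = 2.
Observable constraints: among the integer gridlines, it crosses the y-axis at y ∈ {-1, 0}; one x-axis crossing is at x = 0.
Putting this together gives p.

x^2 + y^2 + 3*x + y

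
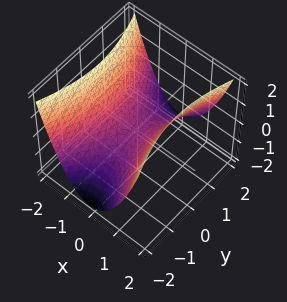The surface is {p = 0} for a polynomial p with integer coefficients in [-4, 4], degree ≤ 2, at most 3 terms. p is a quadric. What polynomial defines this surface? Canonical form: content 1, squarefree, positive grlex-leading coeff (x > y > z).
(a) The degree is 2 — a saddle surface; a quadric.
(b) Symmetries: the y ↦ −y reflection is a symmetry, so y appears only in even powers; the x ↦ −x reflection is a symmetry, so x appears only in even powers.
(c) From the axis intercepts and sections: it crosses the x-axis at the gridline x = 0; one y-axis crossing is at y = 0.
(d) Putting this together gives p.

3*x^2 - y^2 - 3*z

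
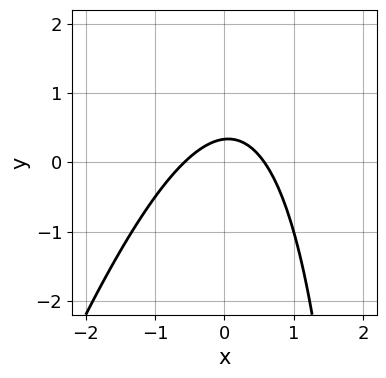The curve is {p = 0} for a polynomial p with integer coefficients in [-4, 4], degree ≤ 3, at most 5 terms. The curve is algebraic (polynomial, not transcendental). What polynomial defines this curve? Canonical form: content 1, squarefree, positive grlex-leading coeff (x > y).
First, degree: a generic line meets the curve in up to 2 points, so deg p = 2.
Finally, the integer polynomial consistent with all of this is the stated p.

3*x^2 - x*y + 3*y - 1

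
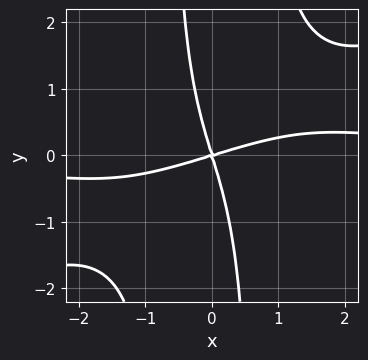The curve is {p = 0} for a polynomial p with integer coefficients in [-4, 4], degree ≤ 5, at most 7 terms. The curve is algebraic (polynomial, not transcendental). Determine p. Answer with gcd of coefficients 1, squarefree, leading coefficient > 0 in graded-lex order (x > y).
1. The degree is 4 — a generic line meets the curve in up to 4 points.
2. Checking where it meets the axes: it meets the y-axis at y = 0 (among the integer gridlines); it meets the x-axis at x = 0 (among the integer gridlines).
3. Solving for integer coefficients yields p as stated.

x^3*y - 2*x^2*y^2 - x^2 + 3*x*y + y^2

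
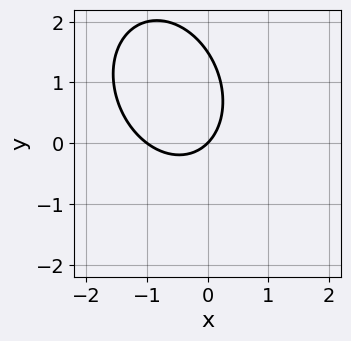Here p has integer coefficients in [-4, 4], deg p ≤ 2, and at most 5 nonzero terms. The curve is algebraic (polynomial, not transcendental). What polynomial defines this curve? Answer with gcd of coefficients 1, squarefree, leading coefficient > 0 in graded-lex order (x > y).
First, degree: a generic line meets the curve in up to 2 points, so deg p = 2.
Next, against the integer gridlines: among the integer gridlines, it crosses the x-axis at x ∈ {-1, 0}; it meets the y-axis at y = 0 (among the integer gridlines).
Finally, together with the visible shape, these determine p as stated.

3*x^2 + x*y + 2*y^2 + 3*x - 3*y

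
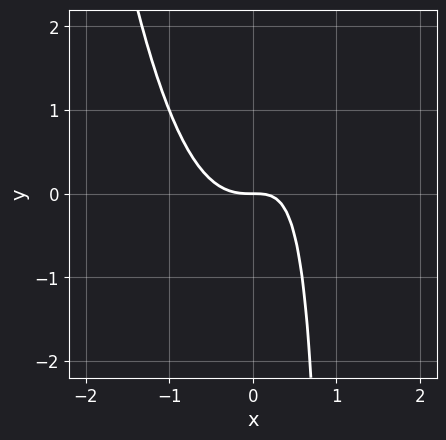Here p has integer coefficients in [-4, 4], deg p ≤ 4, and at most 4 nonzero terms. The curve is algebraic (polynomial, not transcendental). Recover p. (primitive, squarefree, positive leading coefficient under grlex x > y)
2*x^3 - x*y + y

(a) The degree is 3 — no degree-2 curve has this shape.
(b) Observable constraints: it crosses the y-axis at the gridline y = 0; one x-axis crossing is at x = 0.
(c) Putting this together gives p.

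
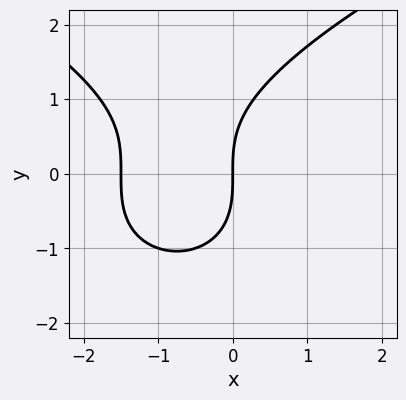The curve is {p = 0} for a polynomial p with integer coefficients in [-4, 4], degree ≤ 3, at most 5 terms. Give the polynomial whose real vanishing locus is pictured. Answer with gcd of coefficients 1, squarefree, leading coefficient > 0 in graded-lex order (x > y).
y^3 - 2*x^2 - 3*x

First, degree: a generic line meets the curve in up to 3 points, so deg p = 3.
Next, from the visible intercepts: it crosses the y-axis at the gridline y = 0; it meets the x-axis at x = 0 (among the integer gridlines).
Finally, assembling these constraints gives the stated polynomial.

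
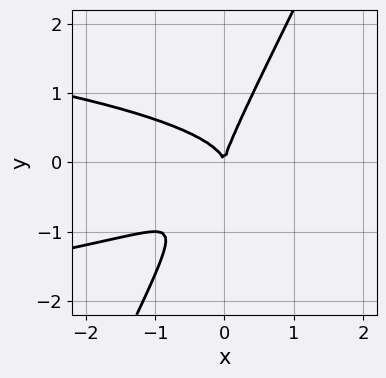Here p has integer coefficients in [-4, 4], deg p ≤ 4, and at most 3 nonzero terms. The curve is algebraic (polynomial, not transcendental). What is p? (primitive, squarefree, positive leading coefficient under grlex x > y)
The degree is 3 — a generic line meets the curve in up to 3 points.
From the visible intercepts: one y-axis crossing is at y = 0; it crosses the x-axis at the gridline x = 0.
Assembling these constraints gives the stated polynomial.

2*x*y^2 - y^3 + x^2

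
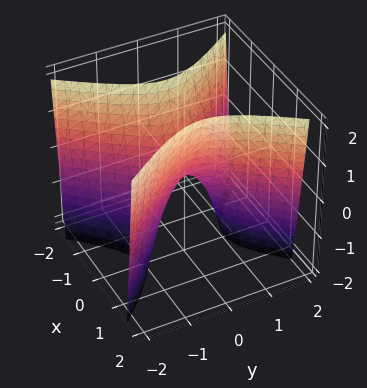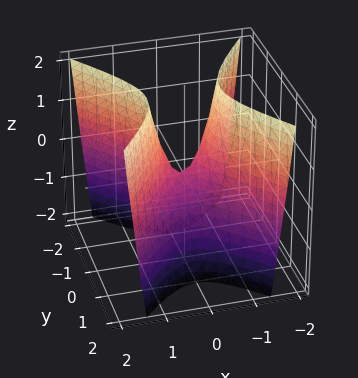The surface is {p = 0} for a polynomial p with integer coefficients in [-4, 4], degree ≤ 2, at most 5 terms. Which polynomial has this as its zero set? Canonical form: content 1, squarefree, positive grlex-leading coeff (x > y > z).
(a) Degree: a saddle surface; a quadric, so deg p = 2.
(b) Symmetries: the x ↦ −x reflection is a symmetry, so x appears only in even powers; mirror symmetry y ↦ −y ⇒ only even powers of y.
(c) Against the integer gridlines: it meets the y-axis at y = 0 (among the integer gridlines); one x-axis crossing is at x = 0.
(d) The integer polynomial consistent with all of this is the stated p.

3*x^2 - 2*y^2 - z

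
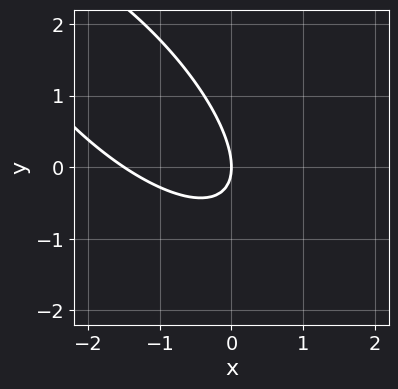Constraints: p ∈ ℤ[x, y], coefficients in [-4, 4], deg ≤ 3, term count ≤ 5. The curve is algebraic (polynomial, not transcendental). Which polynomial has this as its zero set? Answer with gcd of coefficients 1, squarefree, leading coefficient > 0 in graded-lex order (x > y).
2*x^2 + 3*x*y + 2*y^2 + 3*x

Degree: no degree-1 curve has this shape, so deg p = 2.
From the visible intercepts: one y-axis crossing is at y = 0; it crosses the x-axis at the gridline x = 0.
Putting this together gives p.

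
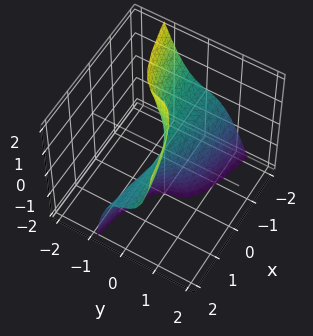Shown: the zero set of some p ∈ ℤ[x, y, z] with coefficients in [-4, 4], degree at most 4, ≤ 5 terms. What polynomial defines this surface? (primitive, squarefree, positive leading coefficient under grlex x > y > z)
The degree is 3 — a generic line meets the surface in up to 3 points.
From the axis intercepts and sections: the visible x-axis segment lies entirely on the surface; the visible z-axis segment lies entirely on the surface.
Fitting integer coefficients to these (and the overall shape) gives p.

3*y^3 + y^2*z - x*z + y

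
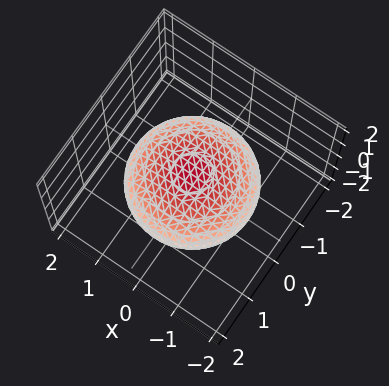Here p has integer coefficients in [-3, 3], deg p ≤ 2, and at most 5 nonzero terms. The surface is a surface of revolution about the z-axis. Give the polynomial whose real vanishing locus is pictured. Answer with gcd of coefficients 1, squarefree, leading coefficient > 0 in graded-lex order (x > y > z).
x^2 + y^2 + 3*z^2 - 2

Degree: a generic line meets the surface in up to 2 points, so deg p = 2.
Symmetries: every cross-section ⟂ z is a circle, so x, y appear only via x² + y².
From the visible intercepts: a circular section at z = 0 has radius between 1 and 2.
Matching integer coefficients to the picture gives p.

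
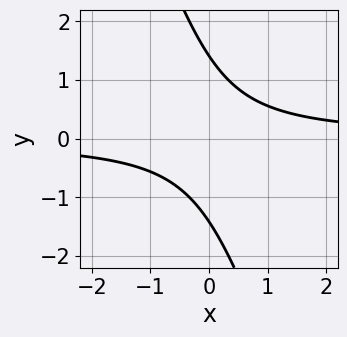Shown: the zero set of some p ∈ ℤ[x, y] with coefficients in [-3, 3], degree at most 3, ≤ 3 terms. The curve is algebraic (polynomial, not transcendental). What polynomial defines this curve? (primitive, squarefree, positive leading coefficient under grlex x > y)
3*x*y + y^2 - 2

(a) Degree: the shape is more complex than any degree-1 curve, so deg p = 2.
(b) From the visible intercepts: it misses every integer gridline on the x-axis.
(c) Assembling these constraints gives the stated polynomial.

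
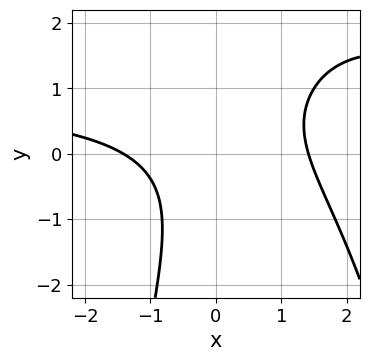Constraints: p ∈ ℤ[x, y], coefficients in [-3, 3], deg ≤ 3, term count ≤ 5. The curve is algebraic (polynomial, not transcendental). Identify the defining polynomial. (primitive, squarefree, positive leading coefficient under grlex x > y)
First, deg p = 3. The shape is more complex than any degree-2 curve.
Then, from the axis intercepts and sections: no y-intercept at any integer in the box.
Finally, fitting integer coefficients to these (and the overall shape) gives p.

x^2*y - x^2 - 2*x*y + y^2 + 2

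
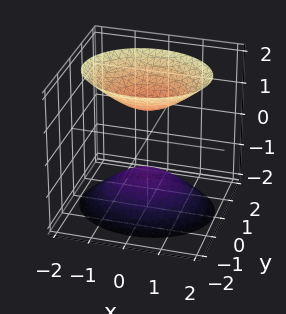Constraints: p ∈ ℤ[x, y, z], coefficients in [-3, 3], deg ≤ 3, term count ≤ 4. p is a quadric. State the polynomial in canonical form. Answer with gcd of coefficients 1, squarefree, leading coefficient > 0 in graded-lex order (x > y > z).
1. The picture has 2 separate pieces. They look like related sheets of one shape, so recover p as a whole.
2. The degree is 2 — two separate bowl-shaped sheets opening away from each other; a quadric.
3. Symmetries: mirror symmetry y ↦ −y ⇒ only even powers of y; the x ↦ −x reflection is a symmetry, so x appears only in even powers; mirror symmetry z ↦ −z ⇒ only even powers of z.
4. Checking where it meets the axes: the z-axis gridline crossings are at z ∈ {-1, 1}; no x-intercept at any integer in the box.
5. Matching integer coefficients to the picture gives p.

2*x^2 + 3*y^2 - 2*z^2 + 2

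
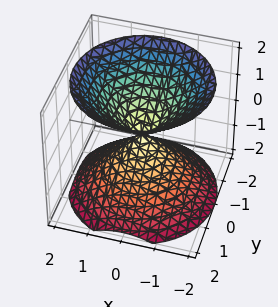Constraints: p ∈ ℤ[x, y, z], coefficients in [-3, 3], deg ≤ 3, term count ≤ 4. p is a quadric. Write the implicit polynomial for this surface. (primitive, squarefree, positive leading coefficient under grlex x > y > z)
There are 2 components. Treating them together as one polynomial.
Degree: a double cone through the origin; a quadric, so deg p = 2.
Symmetries: the z-axis is an axis of rotation, so x and y enter only as x² + y²; the z ↦ −z reflection is a symmetry, so z appears only in even powers.
From the visible intercepts: a circular section at z = -1 has radius exactly 1; one x-axis crossing is at x = 0.
The integer polynomial consistent with all of this is the stated p.

x^2 + y^2 - z^2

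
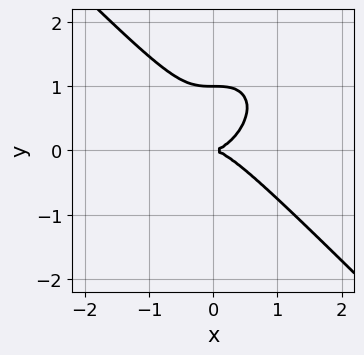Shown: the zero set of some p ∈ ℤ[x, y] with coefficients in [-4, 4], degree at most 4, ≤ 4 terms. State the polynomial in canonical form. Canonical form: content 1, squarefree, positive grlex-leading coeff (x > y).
x^3 + y^3 - y^2

(a) Degree: a generic line meets the curve in up to 3 points, so deg p = 3.
(b) Checking where it meets the axes: it meets the x-axis at x = 0 (among the integer gridlines); the y-axis gridline crossings are at y ∈ {0, 1}.
(c) The integer polynomial consistent with all of this is the stated p.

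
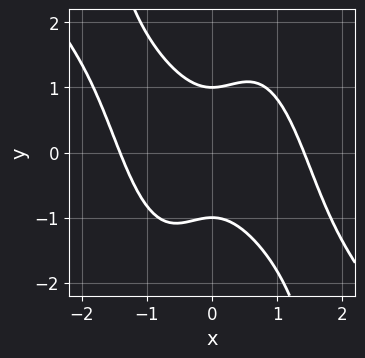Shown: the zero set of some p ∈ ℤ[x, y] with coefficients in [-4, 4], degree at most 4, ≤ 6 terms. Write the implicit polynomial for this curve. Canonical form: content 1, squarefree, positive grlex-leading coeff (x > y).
2*x^4 + 2*x^3*y - 3*x^2 + 2*y^2 - 2

1. Degree: a generic line meets the curve in up to 4 points, so deg p = 4.
2. From the visible intercepts: among the integer gridlines, it crosses the y-axis at y ∈ {-1, 1}.
3. Together with the visible shape, these determine p as stated.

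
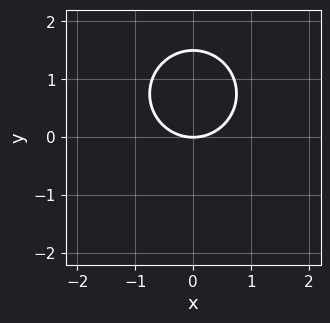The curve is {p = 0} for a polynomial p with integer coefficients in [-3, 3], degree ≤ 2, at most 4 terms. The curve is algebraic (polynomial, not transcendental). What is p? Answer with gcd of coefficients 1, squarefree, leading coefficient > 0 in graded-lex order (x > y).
2*x^2 + 2*y^2 - 3*y

1. The degree is 2 — the shape is more complex than any degree-1 curve.
2. Symmetries: the x ↦ −x reflection is a symmetry, so x appears only in even powers.
3. From the axis intercepts and sections: it crosses the x-axis at the gridline x = 0; it meets the y-axis at y = 0 (among the integer gridlines).
4. Fitting integer coefficients to these (and the overall shape) gives p.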